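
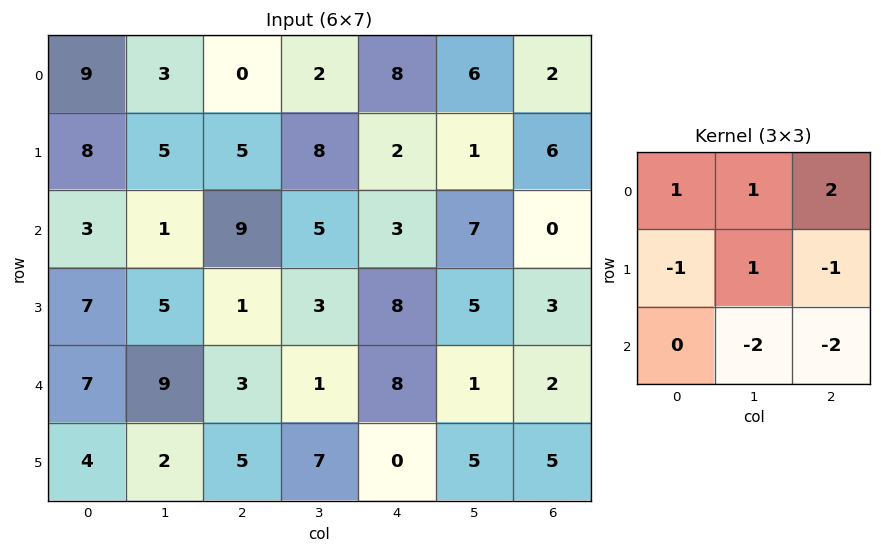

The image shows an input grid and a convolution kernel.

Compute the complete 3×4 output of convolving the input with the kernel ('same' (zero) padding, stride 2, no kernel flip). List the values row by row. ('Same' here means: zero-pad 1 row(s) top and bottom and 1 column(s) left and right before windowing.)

-20 -31 -6 -16
-4 21 -23 -6
3 -19 17 -1

Output[0,0]: The receptive field on the zero-padded input at this output position is [0 0 0 / 0 9 3 / 0 8 5]. Elementwise product with the kernel and sum: 0·1 + 0·1 + 0·2 + 0·-1 + 9·1 + 3·-1 + 8·-2 + 5·-2.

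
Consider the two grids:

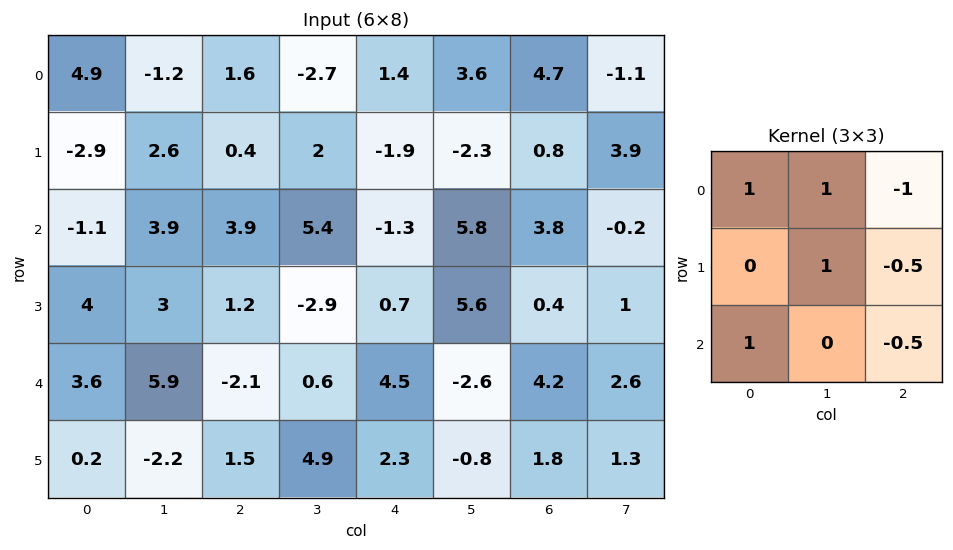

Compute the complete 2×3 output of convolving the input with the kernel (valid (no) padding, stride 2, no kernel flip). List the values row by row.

Output[0,0]: The receptive field on the input at this output position is [4.9 -1.2 1.6 / -2.9 2.6 0.4 / -1.1 3.9 3.9]. Elementwise product with the kernel and sum: 4.9·1 + -1.2·1 + 1.6·-1 + 2.6·1 + 0.4·-0.5 + -1.1·1 + 3.9·-0.5.

1.45 5 -5.6
5.95 3 8.5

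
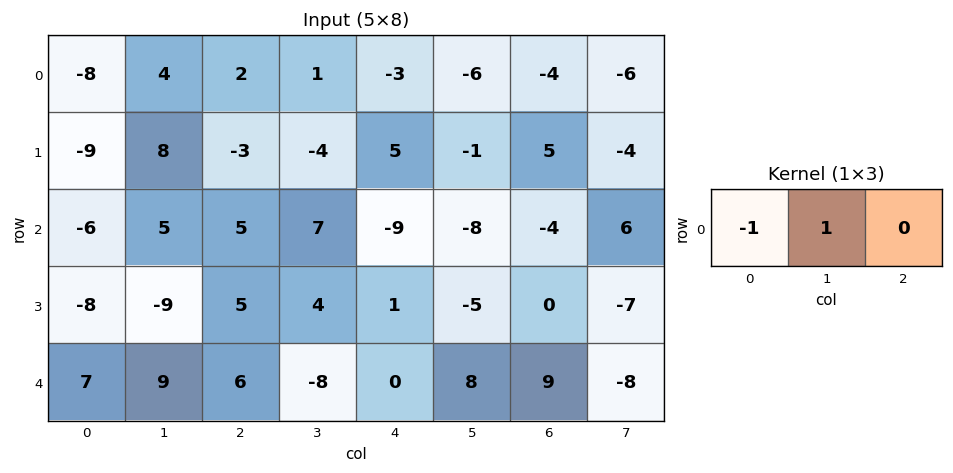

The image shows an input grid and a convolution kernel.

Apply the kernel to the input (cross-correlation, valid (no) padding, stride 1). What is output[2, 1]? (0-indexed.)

The receptive field on the input at this output position is [5 5 7]. Elementwise product with the kernel and sum: 5·-1 + 5·1.

0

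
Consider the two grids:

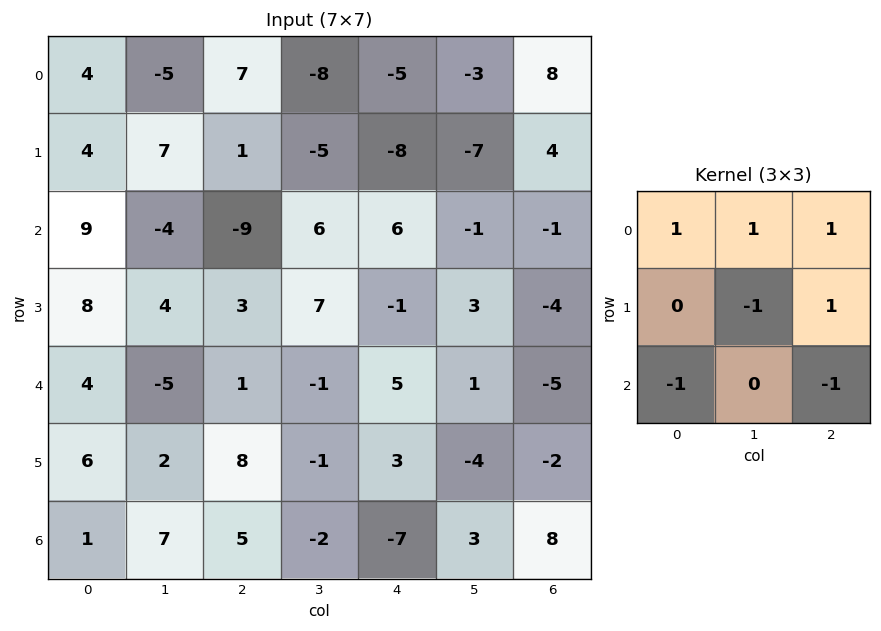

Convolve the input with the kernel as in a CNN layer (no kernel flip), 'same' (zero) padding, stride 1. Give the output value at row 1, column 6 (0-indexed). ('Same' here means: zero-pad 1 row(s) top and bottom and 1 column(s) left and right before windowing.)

2

The receptive field on the zero-padded input at this output position is [-3 8 0 / -7 4 0 / -1 -1 0]. Elementwise product with the kernel and sum: -3·1 + 8·1 + 0·1 + 4·-1 + 0·1 + -1·-1 + 0·-1.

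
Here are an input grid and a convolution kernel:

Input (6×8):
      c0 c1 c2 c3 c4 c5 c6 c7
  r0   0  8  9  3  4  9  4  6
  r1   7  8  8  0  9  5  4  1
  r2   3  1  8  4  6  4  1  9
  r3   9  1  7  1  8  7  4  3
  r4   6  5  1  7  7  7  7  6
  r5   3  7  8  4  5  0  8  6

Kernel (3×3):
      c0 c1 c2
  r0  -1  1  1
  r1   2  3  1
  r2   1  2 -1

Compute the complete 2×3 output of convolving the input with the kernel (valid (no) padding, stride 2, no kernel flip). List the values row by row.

60 33 59
49 35 54

Output[0,0]: The receptive field on the input at this output position is [0 8 9 / 7 8 8 / 3 1 8]. Elementwise product with the kernel and sum: 0·-1 + 8·1 + 9·1 + 7·2 + 8·3 + 8·1 + 3·1 + 1·2 + 8·-1.
Output[0,1]: The receptive field on the input at this output position is [9 3 4 / 8 0 9 / 8 4 6]. Elementwise product with the kernel and sum: 9·-1 + 3·1 + 4·1 + 8·2 + 0·3 + 9·1 + 8·1 + 4·2 + 6·-1.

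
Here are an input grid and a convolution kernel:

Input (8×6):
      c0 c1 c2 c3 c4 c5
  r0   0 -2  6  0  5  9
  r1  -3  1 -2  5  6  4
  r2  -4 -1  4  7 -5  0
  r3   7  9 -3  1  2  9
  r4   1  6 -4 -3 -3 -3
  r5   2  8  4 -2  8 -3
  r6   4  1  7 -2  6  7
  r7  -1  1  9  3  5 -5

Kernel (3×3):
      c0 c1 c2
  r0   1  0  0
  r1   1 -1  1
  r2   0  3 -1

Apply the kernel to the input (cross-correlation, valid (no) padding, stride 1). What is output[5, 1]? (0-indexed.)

24

The receptive field on the input at this output position is [8 4 -2 / 1 7 -2 / 1 9 3]. Elementwise product with the kernel and sum: 8·1 + 1·1 + 7·-1 + -2·1 + 9·3 + 3·-1.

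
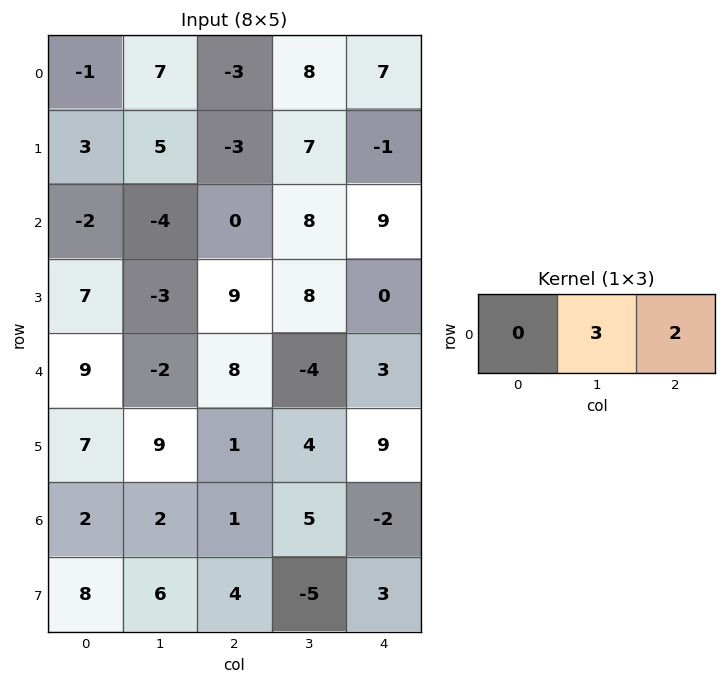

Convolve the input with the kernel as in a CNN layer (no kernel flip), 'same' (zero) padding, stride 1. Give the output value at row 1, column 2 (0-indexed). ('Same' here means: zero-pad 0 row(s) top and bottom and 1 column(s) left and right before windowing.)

5

The receptive field on the zero-padded input at this output position is [5 -3 7]. Elementwise product with the kernel and sum: -3·3 + 7·2.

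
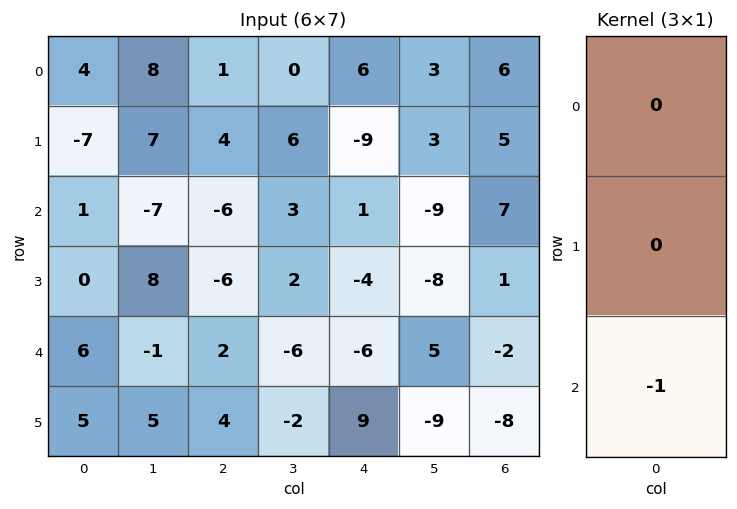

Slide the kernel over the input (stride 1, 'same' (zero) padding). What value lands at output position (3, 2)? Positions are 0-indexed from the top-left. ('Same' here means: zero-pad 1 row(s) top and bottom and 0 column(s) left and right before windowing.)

The receptive field on the zero-padded input at this output position is [-6 / -6 / 2]. Elementwise product with the kernel and sum: 2·-1.

-2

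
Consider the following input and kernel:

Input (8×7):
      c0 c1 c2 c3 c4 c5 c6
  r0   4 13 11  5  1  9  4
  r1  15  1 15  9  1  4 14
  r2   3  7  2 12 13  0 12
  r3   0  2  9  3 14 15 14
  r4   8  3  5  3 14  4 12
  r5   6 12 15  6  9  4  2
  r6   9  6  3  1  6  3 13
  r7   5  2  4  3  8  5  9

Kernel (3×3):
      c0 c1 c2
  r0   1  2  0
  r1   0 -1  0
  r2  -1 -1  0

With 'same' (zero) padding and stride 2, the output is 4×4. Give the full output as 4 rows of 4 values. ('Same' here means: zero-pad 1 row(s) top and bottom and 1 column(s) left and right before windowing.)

Output[0,0]: The receptive field on the zero-padded input at this output position is [0 0 0 / 0 4 13 / 0 15 1]. Elementwise product with the kernel and sum: 0·1 + 0·2 + 4·-1 + 0·-1 + 15·-1.

-19 -27 -11 -22
27 18 -19 -9
-14 -12 2 25
-2 33 7 -19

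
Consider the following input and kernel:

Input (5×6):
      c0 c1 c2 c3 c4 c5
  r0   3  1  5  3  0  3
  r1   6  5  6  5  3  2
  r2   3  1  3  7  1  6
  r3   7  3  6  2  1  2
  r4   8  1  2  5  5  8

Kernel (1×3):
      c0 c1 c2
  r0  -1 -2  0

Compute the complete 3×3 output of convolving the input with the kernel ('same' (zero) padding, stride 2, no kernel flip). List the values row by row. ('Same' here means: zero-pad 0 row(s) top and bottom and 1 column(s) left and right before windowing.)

Output[0,0]: The receptive field on the zero-padded input at this output position is [0 3 1]. Elementwise product with the kernel and sum: 0·-1 + 3·-2.

-6 -11 -3
-6 -7 -9
-16 -5 -15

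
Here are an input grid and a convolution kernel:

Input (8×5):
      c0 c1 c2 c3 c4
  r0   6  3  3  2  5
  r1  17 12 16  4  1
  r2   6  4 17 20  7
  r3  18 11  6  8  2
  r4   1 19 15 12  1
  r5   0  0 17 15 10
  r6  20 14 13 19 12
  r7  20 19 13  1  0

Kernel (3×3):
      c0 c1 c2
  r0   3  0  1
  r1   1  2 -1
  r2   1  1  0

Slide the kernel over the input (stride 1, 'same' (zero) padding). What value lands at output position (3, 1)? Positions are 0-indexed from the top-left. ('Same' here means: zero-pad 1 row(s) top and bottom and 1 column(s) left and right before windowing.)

The receptive field on the zero-padded input at this output position is [6 4 17 / 18 11 6 / 1 19 15]. Elementwise product with the kernel and sum: 6·3 + 17·1 + 18·1 + 11·2 + 6·-1 + 1·1 + 19·1.

89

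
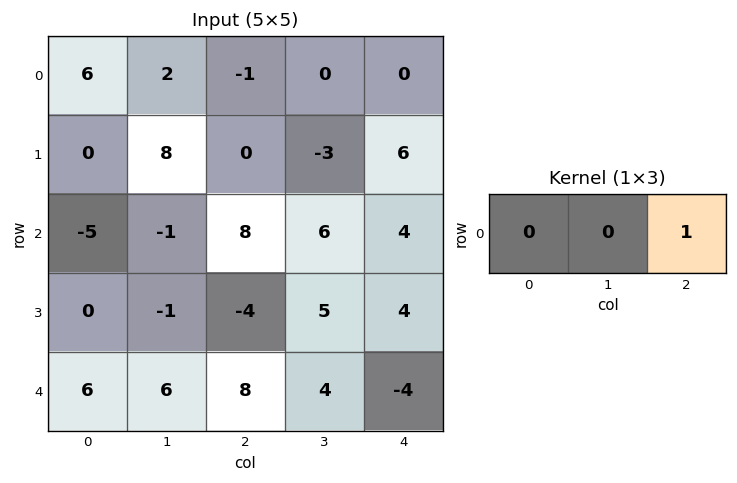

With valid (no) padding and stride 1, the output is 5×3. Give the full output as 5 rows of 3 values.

-1 0 0
0 -3 6
8 6 4
-4 5 4
8 4 -4

Output[0,0]: The receptive field on the input at this output position is [6 2 -1]. Elementwise product with the kernel and sum: -1·1.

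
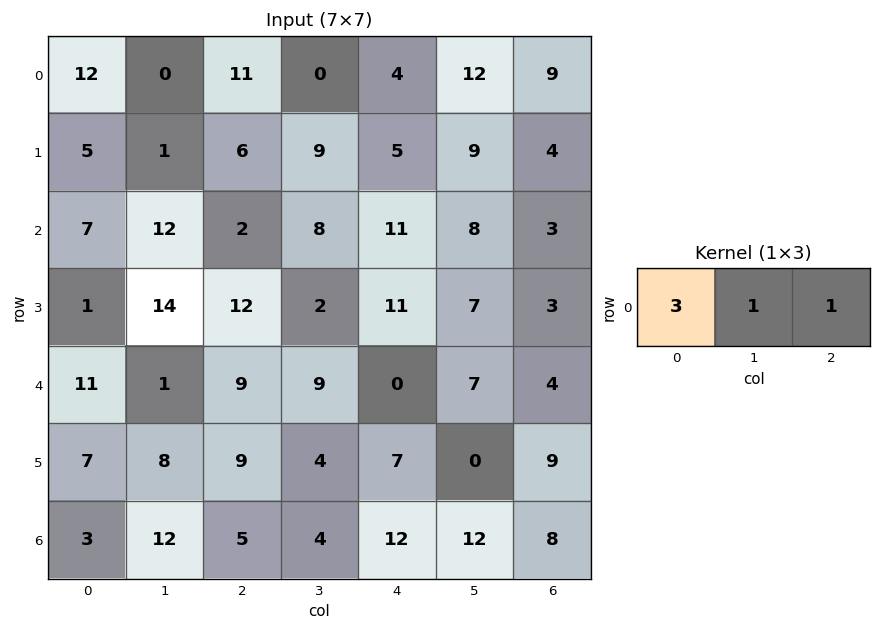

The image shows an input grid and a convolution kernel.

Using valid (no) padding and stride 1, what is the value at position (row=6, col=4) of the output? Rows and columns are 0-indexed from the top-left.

The receptive field on the input at this output position is [12 12 8]. Elementwise product with the kernel and sum: 12·3 + 12·1 + 8·1.

56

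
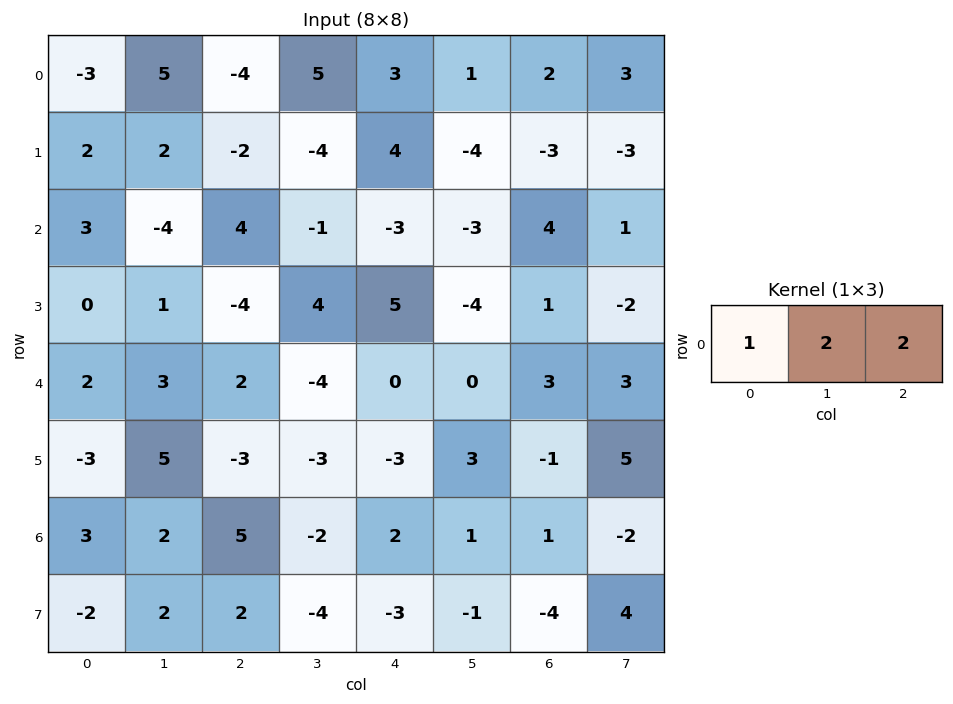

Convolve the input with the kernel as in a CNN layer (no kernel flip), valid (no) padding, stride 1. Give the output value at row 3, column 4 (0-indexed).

-1

The receptive field on the input at this output position is [5 -4 1]. Elementwise product with the kernel and sum: 5·1 + -4·2 + 1·2.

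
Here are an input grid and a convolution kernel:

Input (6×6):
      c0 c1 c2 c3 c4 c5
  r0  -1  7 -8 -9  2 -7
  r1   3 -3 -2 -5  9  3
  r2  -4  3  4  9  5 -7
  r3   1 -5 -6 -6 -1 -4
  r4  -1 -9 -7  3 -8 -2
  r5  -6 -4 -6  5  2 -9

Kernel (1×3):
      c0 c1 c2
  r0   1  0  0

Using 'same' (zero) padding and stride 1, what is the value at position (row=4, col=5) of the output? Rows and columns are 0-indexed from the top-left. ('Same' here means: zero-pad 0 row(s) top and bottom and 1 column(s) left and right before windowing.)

The receptive field on the zero-padded input at this output position is [-8 -2 0]. Elementwise product with the kernel and sum: -8·1.

-8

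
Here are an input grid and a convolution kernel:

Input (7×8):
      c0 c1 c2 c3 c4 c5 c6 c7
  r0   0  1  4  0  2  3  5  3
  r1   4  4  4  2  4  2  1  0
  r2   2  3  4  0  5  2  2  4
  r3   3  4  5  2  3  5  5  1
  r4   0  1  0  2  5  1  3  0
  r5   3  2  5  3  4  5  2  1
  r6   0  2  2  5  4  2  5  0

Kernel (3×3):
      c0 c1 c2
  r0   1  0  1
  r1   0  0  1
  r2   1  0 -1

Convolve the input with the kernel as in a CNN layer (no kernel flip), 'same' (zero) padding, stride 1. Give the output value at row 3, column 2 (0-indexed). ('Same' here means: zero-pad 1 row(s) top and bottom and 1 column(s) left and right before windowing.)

The receptive field on the zero-padded input at this output position is [3 4 0 / 4 5 2 / 1 0 2]. Elementwise product with the kernel and sum: 3·1 + 0·1 + 2·1 + 1·1 + 2·-1.

4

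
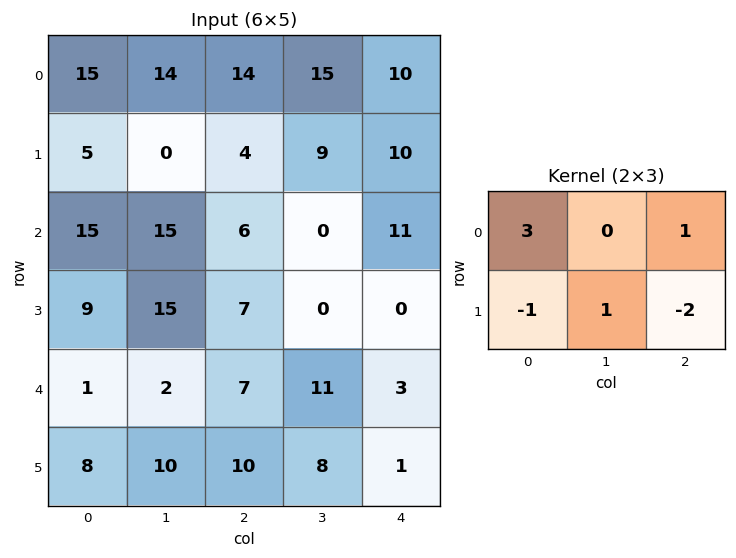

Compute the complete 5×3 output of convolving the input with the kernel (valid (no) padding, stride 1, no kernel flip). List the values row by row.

Output[0,0]: The receptive field on the input at this output position is [15 14 14 / 5 0 4]. Elementwise product with the kernel and sum: 15·3 + 14·1 + 5·-1 + 0·1 + 4·-2.
Output[0,1]: The receptive field on the input at this output position is [14 14 15 / 0 4 9]. Elementwise product with the kernel and sum: 14·3 + 15·1 + 0·-1 + 4·1 + 9·-2.

46 43 37
7 0 -6
43 37 22
21 28 19
-8 1 20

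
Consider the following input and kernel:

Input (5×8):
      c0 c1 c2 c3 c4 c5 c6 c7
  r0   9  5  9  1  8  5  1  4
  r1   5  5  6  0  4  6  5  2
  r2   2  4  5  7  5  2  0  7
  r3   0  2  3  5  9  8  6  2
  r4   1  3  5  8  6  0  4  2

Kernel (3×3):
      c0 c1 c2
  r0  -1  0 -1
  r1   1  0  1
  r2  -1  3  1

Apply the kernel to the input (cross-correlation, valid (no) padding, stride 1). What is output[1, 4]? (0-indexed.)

The receptive field on the input at this output position is [4 6 5 / 5 2 0 / 9 8 6]. Elementwise product with the kernel and sum: 4·-1 + 5·-1 + 5·1 + 0·1 + 9·-1 + 8·3 + 6·1.

17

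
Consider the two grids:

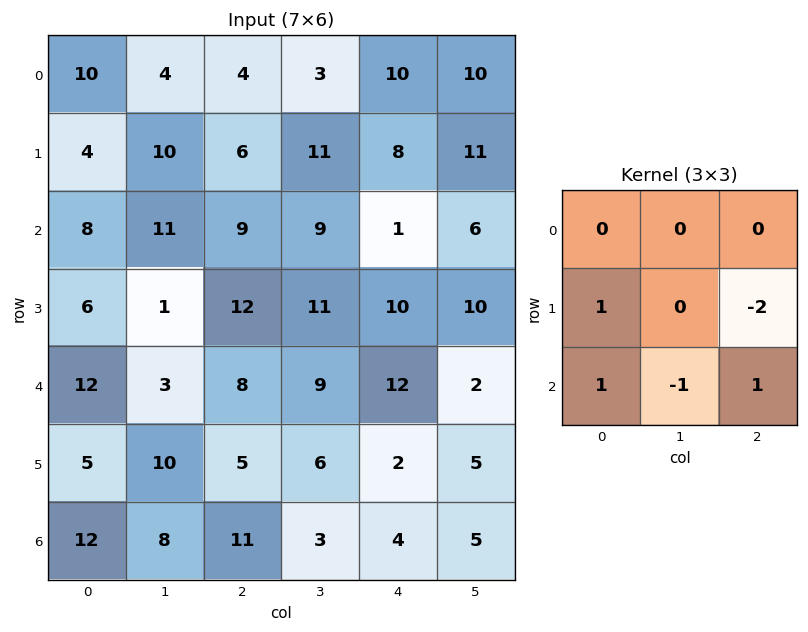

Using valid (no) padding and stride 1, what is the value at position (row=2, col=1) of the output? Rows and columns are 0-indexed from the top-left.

The receptive field on the input at this output position is [11 9 9 / 1 12 11 / 3 8 9]. Elementwise product with the kernel and sum: 1·1 + 11·-2 + 3·1 + 8·-1 + 9·1.

-17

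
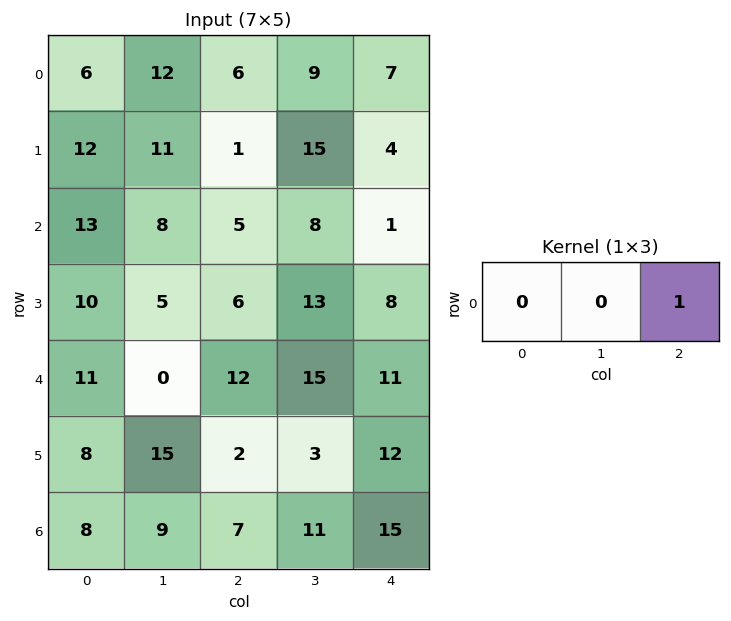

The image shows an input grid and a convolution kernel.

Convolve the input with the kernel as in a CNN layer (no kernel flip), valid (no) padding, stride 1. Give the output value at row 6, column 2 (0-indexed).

15

The receptive field on the input at this output position is [7 11 15]. Elementwise product with the kernel and sum: 15·1.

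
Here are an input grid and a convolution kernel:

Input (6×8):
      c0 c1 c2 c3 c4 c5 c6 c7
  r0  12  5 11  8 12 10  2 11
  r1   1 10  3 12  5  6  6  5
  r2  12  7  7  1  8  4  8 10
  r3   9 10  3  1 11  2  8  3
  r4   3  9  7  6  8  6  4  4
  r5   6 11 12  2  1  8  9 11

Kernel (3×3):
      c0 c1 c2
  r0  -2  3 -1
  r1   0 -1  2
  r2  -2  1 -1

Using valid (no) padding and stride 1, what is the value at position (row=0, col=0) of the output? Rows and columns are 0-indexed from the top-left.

-48

The receptive field on the input at this output position is [12 5 11 / 1 10 3 / 12 7 7]. Elementwise product with the kernel and sum: 12·-2 + 5·3 + 11·-1 + 10·-1 + 3·2 + 12·-2 + 7·1 + 7·-1.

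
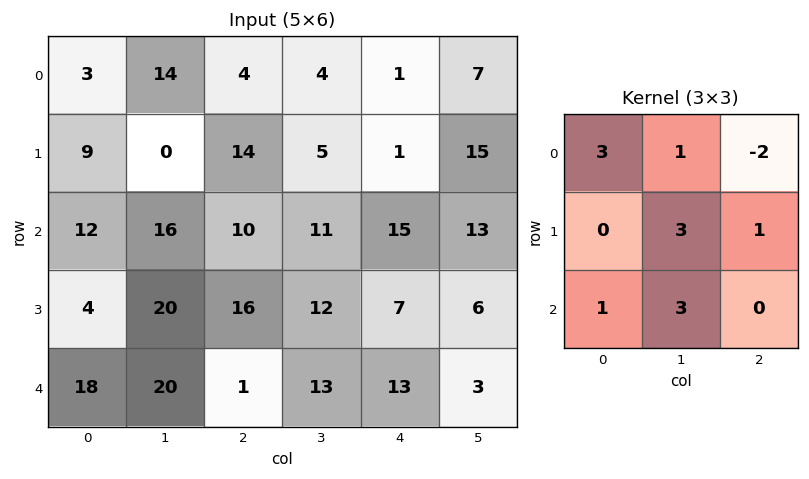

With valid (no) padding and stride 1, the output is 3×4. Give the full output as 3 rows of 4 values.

89 131 73 73
121 113 145 77
186 119 94 101

Output[0,0]: The receptive field on the input at this output position is [3 14 4 / 9 0 14 / 12 16 10]. Elementwise product with the kernel and sum: 3·3 + 14·1 + 4·-2 + 0·3 + 14·1 + 12·1 + 16·3.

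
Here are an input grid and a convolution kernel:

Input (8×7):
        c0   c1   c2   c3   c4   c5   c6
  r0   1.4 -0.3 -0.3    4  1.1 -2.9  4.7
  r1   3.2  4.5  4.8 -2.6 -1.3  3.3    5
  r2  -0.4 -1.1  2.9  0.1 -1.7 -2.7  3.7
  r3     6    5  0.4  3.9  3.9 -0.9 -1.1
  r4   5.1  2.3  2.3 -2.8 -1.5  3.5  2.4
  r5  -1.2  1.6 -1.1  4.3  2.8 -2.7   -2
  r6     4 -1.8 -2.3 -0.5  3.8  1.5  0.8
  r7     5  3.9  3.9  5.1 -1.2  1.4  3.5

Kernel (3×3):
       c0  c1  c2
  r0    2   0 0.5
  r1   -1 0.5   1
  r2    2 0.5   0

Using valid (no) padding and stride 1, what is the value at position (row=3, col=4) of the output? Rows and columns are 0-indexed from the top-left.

The receptive field on the input at this output position is [3.9 -0.9 -1.1 / -1.5 3.5 2.4 / 2.8 -2.7 -2]. Elementwise product with the kernel and sum: 3.9·2 + -1.1·0.5 + -1.5·-1 + 3.5·0.5 + 2.4·1 + 2.8·2 + -2.7·0.5.

17.15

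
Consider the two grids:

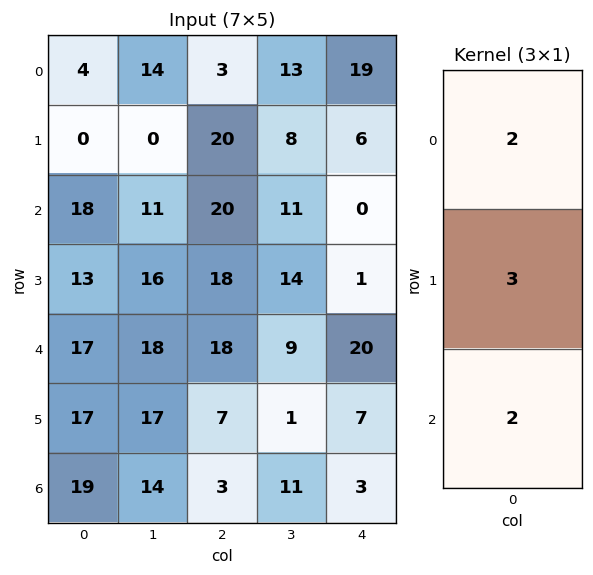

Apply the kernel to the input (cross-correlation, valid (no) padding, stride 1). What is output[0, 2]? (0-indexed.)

The receptive field on the input at this output position is [3 / 20 / 20]. Elementwise product with the kernel and sum: 3·2 + 20·3 + 20·2.

106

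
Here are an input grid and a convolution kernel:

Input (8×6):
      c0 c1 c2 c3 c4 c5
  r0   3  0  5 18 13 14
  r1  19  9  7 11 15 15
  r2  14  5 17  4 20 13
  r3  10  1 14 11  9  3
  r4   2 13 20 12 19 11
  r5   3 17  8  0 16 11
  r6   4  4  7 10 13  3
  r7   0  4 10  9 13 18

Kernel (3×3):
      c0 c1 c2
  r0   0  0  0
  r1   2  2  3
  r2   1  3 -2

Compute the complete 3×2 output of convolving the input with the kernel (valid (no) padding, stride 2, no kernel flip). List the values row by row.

72 70
65 95
66 75

Output[0,0]: The receptive field on the input at this output position is [3 0 5 / 19 9 7 / 14 5 17]. Elementwise product with the kernel and sum: 19·2 + 9·2 + 7·3 + 14·1 + 5·3 + 17·-2.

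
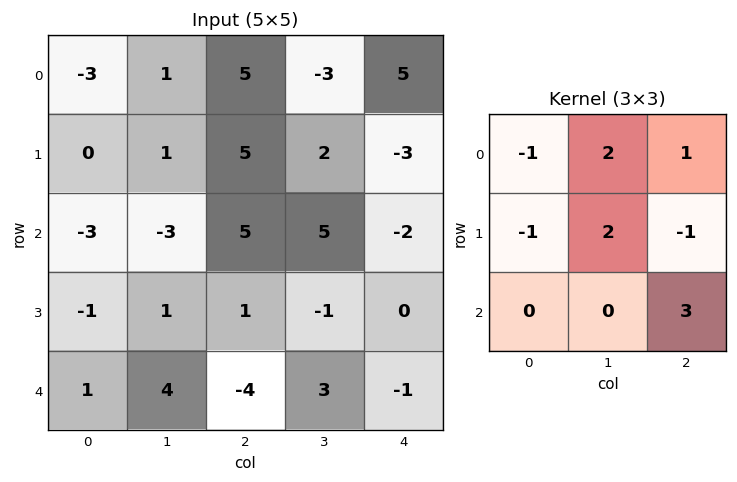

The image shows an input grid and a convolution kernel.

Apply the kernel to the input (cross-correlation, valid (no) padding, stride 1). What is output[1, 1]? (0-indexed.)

16

The receptive field on the input at this output position is [1 5 2 / -3 5 5 / 1 1 -1]. Elementwise product with the kernel and sum: 1·-1 + 5·2 + 2·1 + -3·-1 + 5·2 + 5·-1 + -1·3.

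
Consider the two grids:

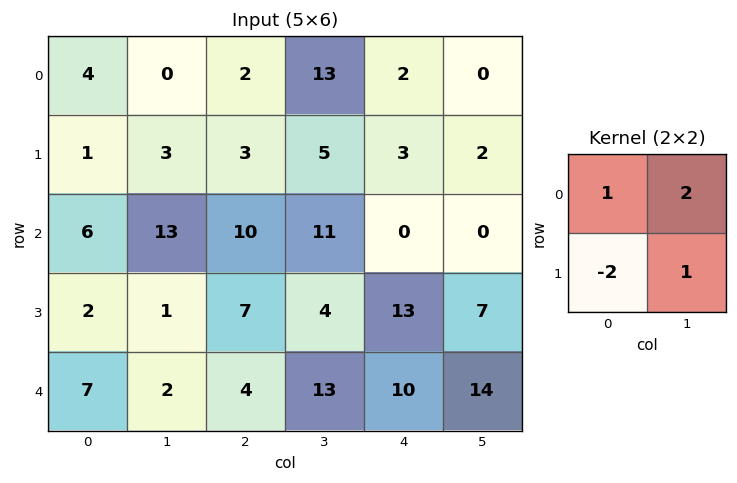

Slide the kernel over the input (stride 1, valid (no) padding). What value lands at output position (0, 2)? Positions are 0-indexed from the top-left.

27

The receptive field on the input at this output position is [2 13 / 3 5]. Elementwise product with the kernel and sum: 2·1 + 13·2 + 3·-2 + 5·1.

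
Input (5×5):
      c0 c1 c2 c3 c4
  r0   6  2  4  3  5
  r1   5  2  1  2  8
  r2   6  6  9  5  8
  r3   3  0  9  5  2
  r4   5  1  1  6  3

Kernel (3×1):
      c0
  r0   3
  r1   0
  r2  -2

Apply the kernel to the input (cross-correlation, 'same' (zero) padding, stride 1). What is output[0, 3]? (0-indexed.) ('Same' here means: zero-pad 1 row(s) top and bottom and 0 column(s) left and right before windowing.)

-4

The receptive field on the zero-padded input at this output position is [0 / 3 / 2]. Elementwise product with the kernel and sum: 0·3 + 2·-2.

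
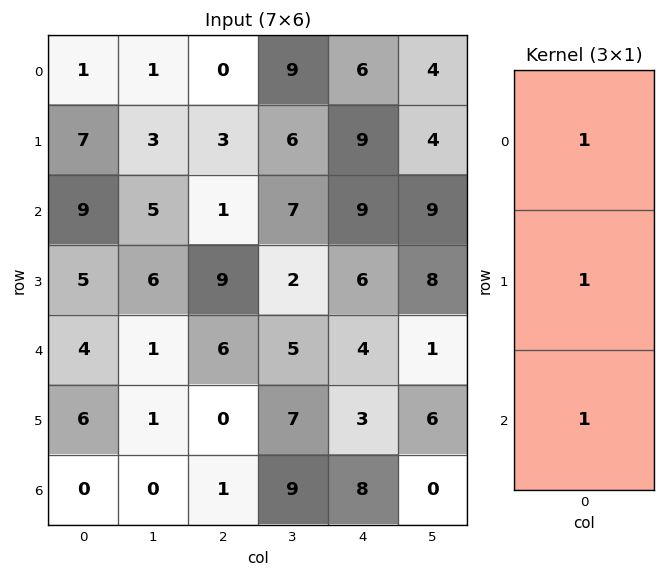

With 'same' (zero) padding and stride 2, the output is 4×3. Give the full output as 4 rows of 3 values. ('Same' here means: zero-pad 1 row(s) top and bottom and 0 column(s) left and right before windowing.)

8 3 15
21 13 24
15 15 13
6 1 11

Output[0,0]: The receptive field on the zero-padded input at this output position is [0 / 1 / 7]. Elementwise product with the kernel and sum: 0·1 + 1·1 + 7·1.
Output[0,1]: The receptive field on the zero-padded input at this output position is [0 / 0 / 3]. Elementwise product with the kernel and sum: 0·1 + 0·1 + 3·1.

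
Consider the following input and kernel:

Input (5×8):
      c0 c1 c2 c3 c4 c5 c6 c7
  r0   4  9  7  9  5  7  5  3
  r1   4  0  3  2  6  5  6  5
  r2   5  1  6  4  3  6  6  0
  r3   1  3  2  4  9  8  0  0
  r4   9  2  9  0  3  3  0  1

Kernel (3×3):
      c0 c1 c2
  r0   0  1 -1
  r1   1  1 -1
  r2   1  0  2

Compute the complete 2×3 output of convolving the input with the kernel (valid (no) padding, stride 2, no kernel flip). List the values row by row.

Output[0,0]: The receptive field on the input at this output position is [4 9 7 / 4 0 3 / 5 1 6]. Elementwise product with the kernel and sum: 9·1 + 7·-1 + 4·1 + 0·1 + 3·-1 + 5·1 + 6·2.

20 15 22
24 13 20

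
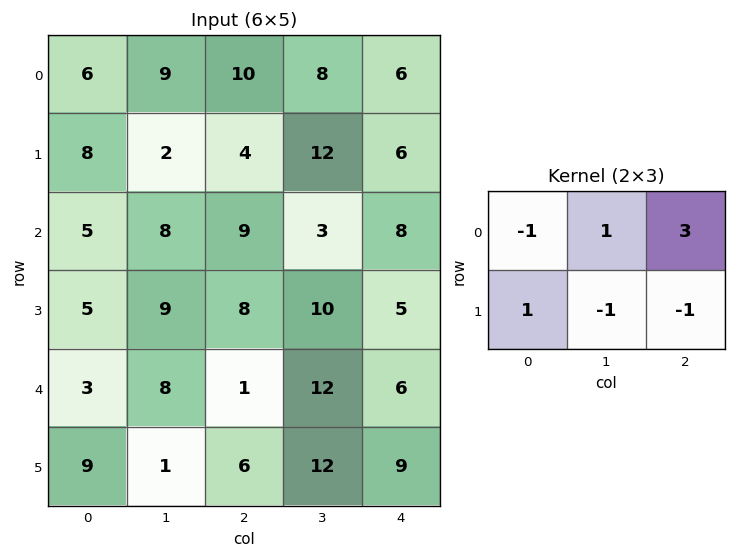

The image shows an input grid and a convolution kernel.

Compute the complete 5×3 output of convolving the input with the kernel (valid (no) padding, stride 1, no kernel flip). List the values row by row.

Output[0,0]: The receptive field on the input at this output position is [6 9 10 / 8 2 4]. Elementwise product with the kernel and sum: 6·-1 + 9·1 + 10·3 + 8·1 + 2·-1 + 4·-1.

35 11 2
-6 34 24
18 1 11
22 24 0
10 12 14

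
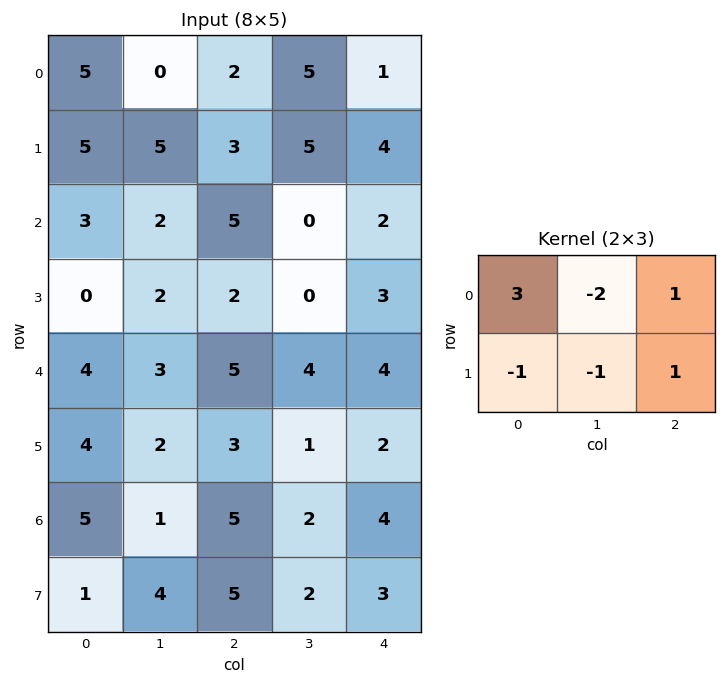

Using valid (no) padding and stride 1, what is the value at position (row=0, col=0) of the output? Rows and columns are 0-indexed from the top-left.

10

The receptive field on the input at this output position is [5 0 2 / 5 5 3]. Elementwise product with the kernel and sum: 5·3 + 0·-2 + 2·1 + 5·-1 + 5·-1 + 3·1.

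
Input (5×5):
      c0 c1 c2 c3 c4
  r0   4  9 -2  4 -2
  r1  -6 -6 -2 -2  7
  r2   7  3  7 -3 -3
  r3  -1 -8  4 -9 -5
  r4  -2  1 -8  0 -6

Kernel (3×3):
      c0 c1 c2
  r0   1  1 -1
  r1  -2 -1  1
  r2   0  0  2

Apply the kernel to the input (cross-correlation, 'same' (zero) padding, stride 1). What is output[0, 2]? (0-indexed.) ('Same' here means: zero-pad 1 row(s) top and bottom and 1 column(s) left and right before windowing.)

-16

The receptive field on the zero-padded input at this output position is [0 0 0 / 9 -2 4 / -6 -2 -2]. Elementwise product with the kernel and sum: 0·1 + 0·1 + 0·-1 + 9·-2 + -2·-1 + 4·1 + -2·2.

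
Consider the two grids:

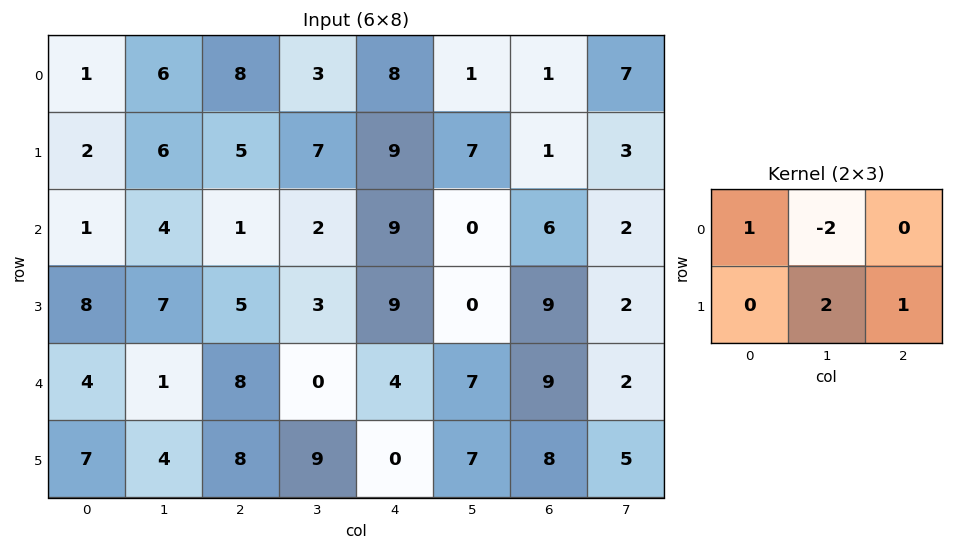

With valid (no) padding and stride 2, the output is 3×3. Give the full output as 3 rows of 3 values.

Output[0,0]: The receptive field on the input at this output position is [1 6 8 / 2 6 5]. Elementwise product with the kernel and sum: 1·1 + 6·-2 + 6·2 + 5·1.

6 25 21
12 12 18
18 26 12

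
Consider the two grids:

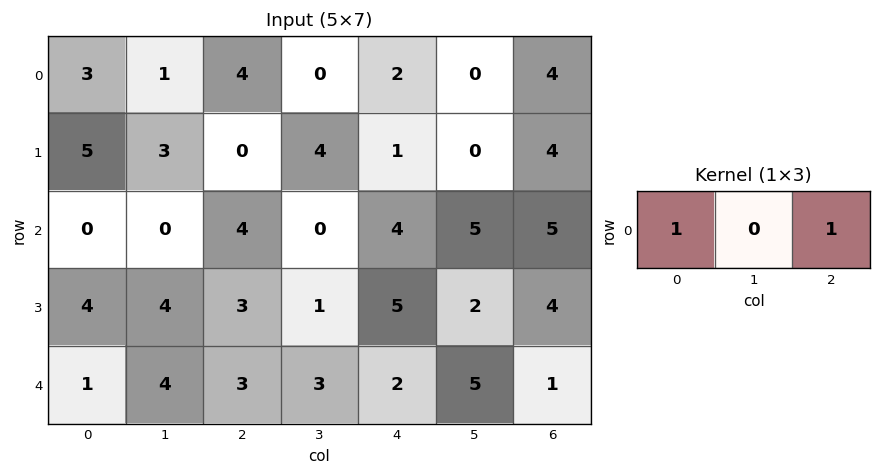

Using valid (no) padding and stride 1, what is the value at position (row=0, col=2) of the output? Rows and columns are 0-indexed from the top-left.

The receptive field on the input at this output position is [4 0 2]. Elementwise product with the kernel and sum: 4·1 + 2·1.

6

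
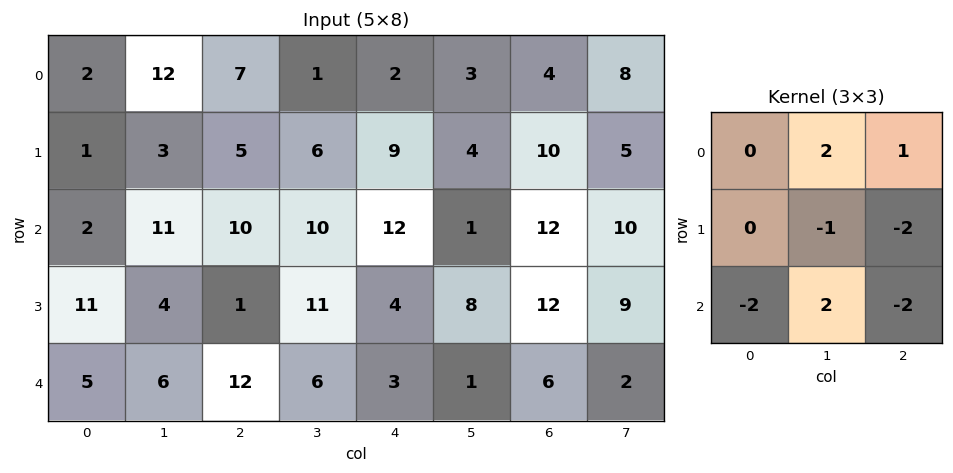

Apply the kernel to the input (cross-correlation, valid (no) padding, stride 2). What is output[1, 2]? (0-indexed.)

-34

The receptive field on the input at this output position is [12 1 12 / 4 8 12 / 3 1 6]. Elementwise product with the kernel and sum: 1·2 + 12·1 + 8·-1 + 12·-2 + 3·-2 + 1·2 + 6·-2.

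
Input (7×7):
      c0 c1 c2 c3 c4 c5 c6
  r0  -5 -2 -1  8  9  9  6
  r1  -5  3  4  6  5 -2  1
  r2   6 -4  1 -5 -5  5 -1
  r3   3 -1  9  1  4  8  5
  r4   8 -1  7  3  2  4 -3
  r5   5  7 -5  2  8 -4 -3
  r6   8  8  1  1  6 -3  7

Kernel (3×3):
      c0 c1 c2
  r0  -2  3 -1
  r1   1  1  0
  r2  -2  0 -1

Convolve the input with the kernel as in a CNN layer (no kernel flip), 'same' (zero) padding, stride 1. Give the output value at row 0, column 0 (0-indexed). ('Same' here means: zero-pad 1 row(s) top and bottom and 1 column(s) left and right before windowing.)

-8

The receptive field on the zero-padded input at this output position is [0 0 0 / 0 -5 -2 / 0 -5 3]. Elementwise product with the kernel and sum: 0·-2 + 0·3 + 0·-1 + 0·1 + -5·1 + 0·-2 + 3·-1.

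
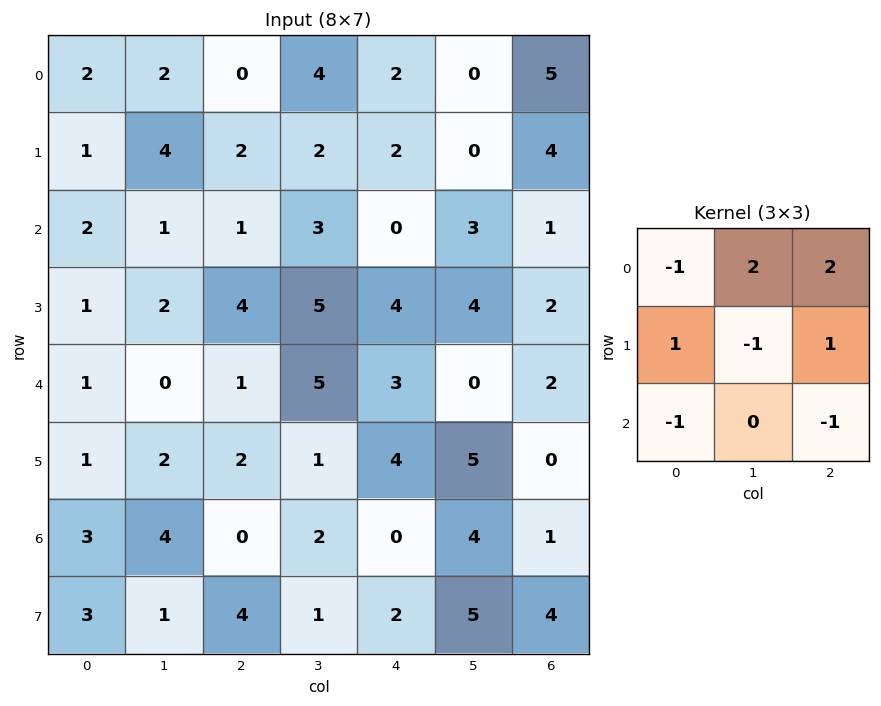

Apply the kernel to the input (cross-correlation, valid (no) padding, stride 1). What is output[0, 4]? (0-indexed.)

The receptive field on the input at this output position is [2 0 5 / 2 0 4 / 0 3 1]. Elementwise product with the kernel and sum: 2·-1 + 0·2 + 5·2 + 2·1 + 0·-1 + 4·1 + 0·-1 + 1·-1.

13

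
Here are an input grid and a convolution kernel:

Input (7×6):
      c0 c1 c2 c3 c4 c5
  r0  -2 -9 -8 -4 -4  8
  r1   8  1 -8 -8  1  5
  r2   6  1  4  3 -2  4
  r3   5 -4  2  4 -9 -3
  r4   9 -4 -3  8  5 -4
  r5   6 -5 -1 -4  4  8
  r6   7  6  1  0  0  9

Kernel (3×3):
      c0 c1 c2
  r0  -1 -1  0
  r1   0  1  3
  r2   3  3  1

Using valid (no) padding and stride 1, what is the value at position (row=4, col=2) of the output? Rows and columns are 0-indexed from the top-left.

6

The receptive field on the input at this output position is [-3 8 5 / -1 -4 4 / 1 0 0]. Elementwise product with the kernel and sum: -3·-1 + 8·-1 + -4·1 + 4·3 + 1·3 + 0·3 + 0·1.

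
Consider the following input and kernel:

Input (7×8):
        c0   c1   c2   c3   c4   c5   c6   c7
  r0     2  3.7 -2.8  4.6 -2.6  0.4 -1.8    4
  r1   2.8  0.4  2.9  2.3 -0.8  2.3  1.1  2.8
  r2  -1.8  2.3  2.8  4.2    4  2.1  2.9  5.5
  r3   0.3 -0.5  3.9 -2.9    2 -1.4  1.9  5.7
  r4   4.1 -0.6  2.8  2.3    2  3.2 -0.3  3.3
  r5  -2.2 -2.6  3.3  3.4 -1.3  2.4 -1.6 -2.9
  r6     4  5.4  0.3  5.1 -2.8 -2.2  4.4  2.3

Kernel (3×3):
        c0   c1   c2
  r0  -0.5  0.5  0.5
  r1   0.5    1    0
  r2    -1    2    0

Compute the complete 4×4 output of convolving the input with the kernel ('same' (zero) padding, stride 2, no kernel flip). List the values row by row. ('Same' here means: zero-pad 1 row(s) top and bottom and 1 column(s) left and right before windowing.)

Output[0,0]: The receptive field on the zero-padded input at this output position is [0 0 0 / 0 2 3.7 / 0 2.8 0.4]. Elementwise product with the kernel and sum: 0·-0.5 + 0·0.5 + 0·0.5 + 0·0.5 + 2·1 + 0·-1 + 2.8·2.
Output[0,1]: The receptive field on the zero-padded input at this output position is [0 0 0 / 3.7 -2.8 4.6 / 0.4 2.9 2.3]. Elementwise product with the kernel and sum: 0·-0.5 + 0·0.5 + 0·0.5 + 3.7·0.5 + -2.8·1 + 0.4·-1 + 2.9·2.

7.6 4.45 -4.2 -1.7
0.4 14.65 12.6 9.95
-0.4 12.45 -1.1 0.2
1.6 7.65 -1.4 -0.15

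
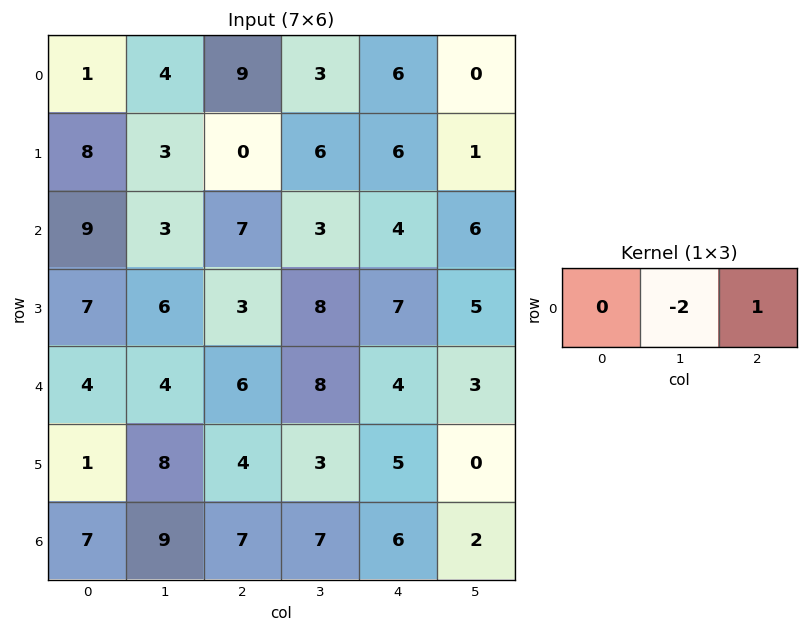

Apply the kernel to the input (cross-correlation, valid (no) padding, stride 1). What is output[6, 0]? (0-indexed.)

-11

The receptive field on the input at this output position is [7 9 7]. Elementwise product with the kernel and sum: 9·-2 + 7·1.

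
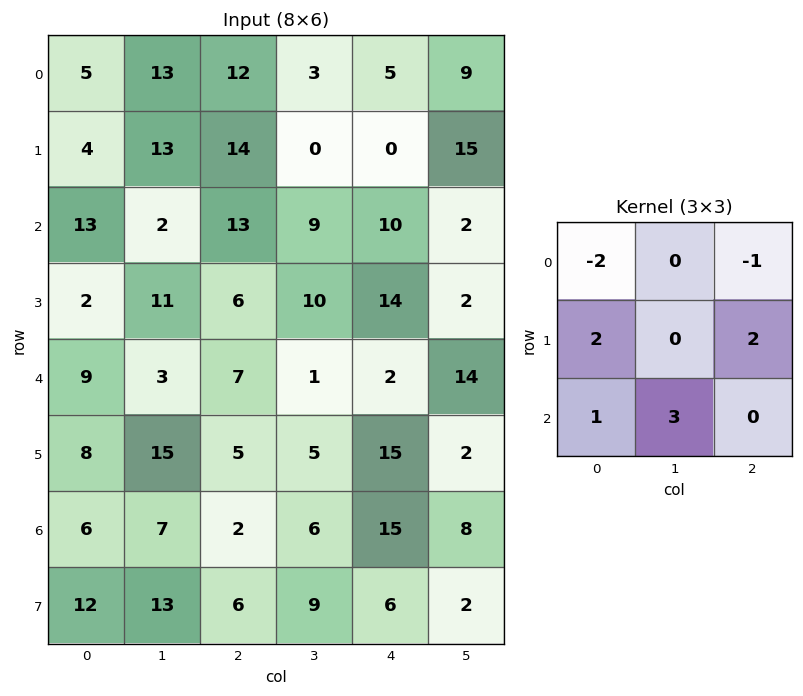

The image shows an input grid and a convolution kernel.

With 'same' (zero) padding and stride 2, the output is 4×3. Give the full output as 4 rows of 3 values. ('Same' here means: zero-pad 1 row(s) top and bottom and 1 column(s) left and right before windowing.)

Output[0,0]: The receptive field on the zero-padded input at this output position is [0 0 0 / 0 5 13 / 0 4 13]. Elementwise product with the kernel and sum: 0·-2 + 0·-1 + 0·2 + 13·2 + 0·1 + 4·3.

38 87 24
-3 25 59
19 6 58
35 22 43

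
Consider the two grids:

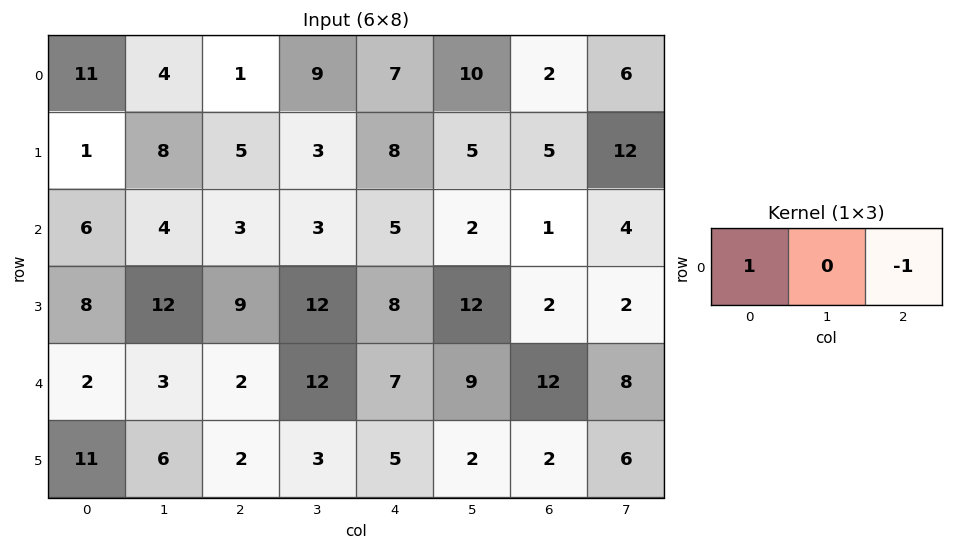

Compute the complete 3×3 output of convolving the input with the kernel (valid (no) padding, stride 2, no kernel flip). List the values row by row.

10 -6 5
3 -2 4
0 -5 -5

Output[0,0]: The receptive field on the input at this output position is [11 4 1]. Elementwise product with the kernel and sum: 11·1 + 1·-1.
Output[0,1]: The receptive field on the input at this output position is [1 9 7]. Elementwise product with the kernel and sum: 1·1 + 7·-1.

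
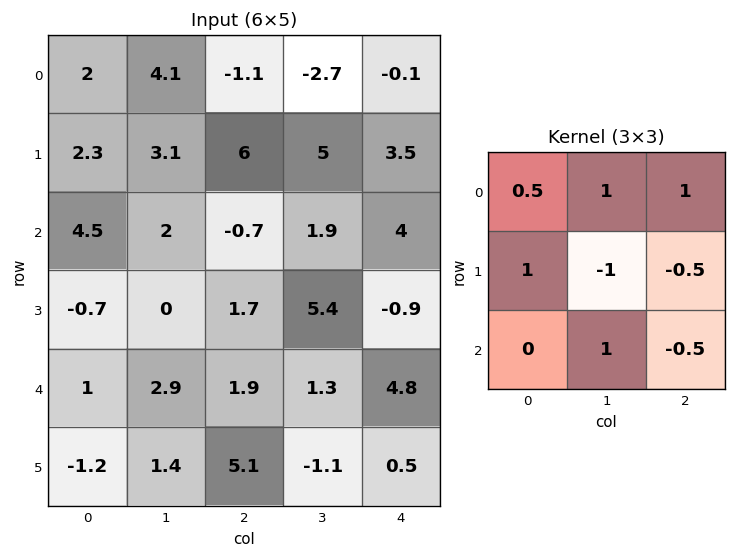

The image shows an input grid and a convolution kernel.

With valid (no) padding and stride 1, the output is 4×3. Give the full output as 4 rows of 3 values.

2.55 -8.8 -4.2
12.25 13.3 12.75
3.95 -0.95 1.2
-2.65 13.1 2.2

Output[0,0]: The receptive field on the input at this output position is [2 4.1 -1.1 / 2.3 3.1 6 / 4.5 2 -0.7]. Elementwise product with the kernel and sum: 2·0.5 + 4.1·1 + -1.1·1 + 2.3·1 + 3.1·-1 + 6·-0.5 + 2·1 + -0.7·-0.5.
Output[0,1]: The receptive field on the input at this output position is [4.1 -1.1 -2.7 / 3.1 6 5 / 2 -0.7 1.9]. Elementwise product with the kernel and sum: 4.1·0.5 + -1.1·1 + -2.7·1 + 3.1·1 + 6·-1 + 5·-0.5 + -0.7·1 + 1.9·-0.5.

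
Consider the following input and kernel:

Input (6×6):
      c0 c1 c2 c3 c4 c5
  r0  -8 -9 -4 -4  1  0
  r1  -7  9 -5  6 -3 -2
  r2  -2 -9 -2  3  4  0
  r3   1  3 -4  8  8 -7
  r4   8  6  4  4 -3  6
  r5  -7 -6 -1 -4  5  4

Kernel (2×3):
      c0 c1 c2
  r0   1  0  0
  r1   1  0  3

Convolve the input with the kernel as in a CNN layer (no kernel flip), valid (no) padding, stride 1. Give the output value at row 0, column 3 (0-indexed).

The receptive field on the input at this output position is [-4 1 0 / 6 -3 -2]. Elementwise product with the kernel and sum: -4·1 + 6·1 + -2·3.

-4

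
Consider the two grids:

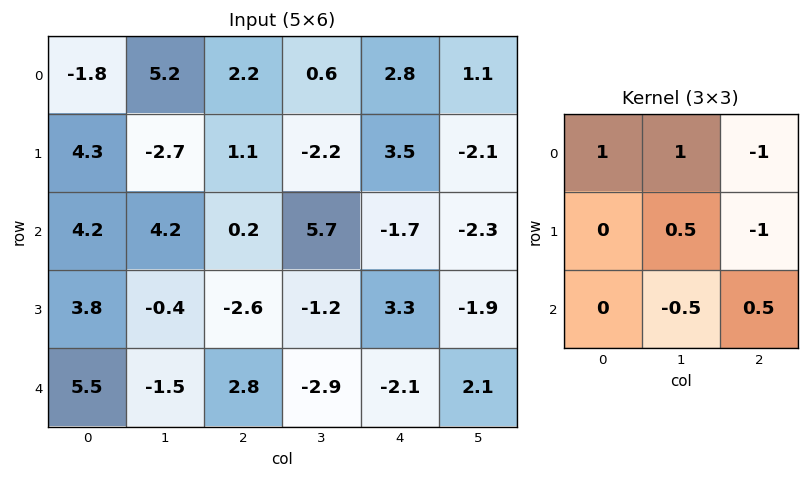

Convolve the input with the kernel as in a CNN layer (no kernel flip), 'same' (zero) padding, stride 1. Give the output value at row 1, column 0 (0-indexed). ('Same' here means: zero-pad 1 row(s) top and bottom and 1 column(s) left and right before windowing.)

-2.15

The receptive field on the zero-padded input at this output position is [0 -1.8 5.2 / 0 4.3 -2.7 / 0 4.2 4.2]. Elementwise product with the kernel and sum: 0·1 + -1.8·1 + 5.2·-1 + 4.3·0.5 + -2.7·-1 + 4.2·-0.5 + 4.2·0.5.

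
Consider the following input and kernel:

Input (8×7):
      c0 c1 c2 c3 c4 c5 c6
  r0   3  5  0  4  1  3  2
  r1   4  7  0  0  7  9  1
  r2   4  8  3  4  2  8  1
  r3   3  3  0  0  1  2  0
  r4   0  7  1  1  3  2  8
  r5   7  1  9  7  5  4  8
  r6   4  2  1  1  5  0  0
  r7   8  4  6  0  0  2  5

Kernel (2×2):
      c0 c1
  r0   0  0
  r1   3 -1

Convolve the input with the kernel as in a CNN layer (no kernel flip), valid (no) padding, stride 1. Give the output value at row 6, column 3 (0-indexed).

The receptive field on the input at this output position is [1 5 / 0 0]. Elementwise product with the kernel and sum: 0·3 + 0·-1.

0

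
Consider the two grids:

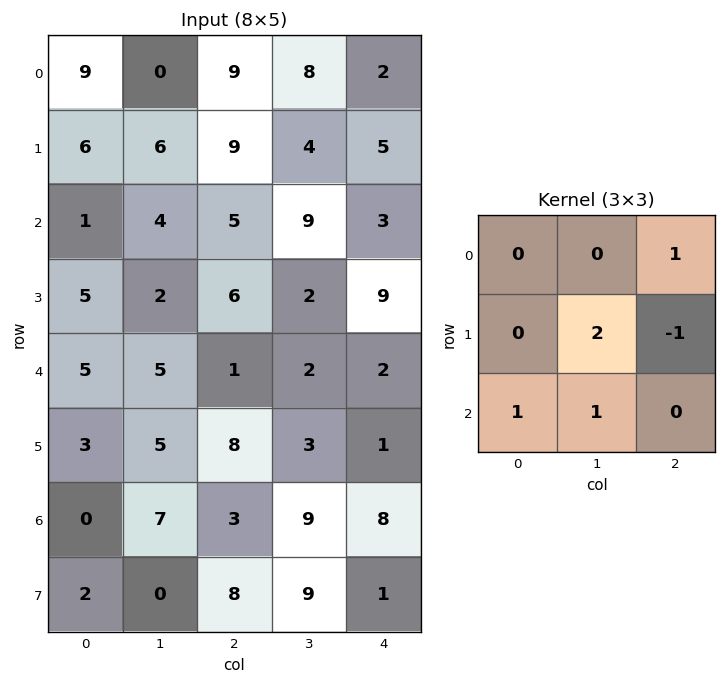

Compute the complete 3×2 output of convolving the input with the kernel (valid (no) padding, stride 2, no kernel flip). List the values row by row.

17 19
13 1
10 19

Output[0,0]: The receptive field on the input at this output position is [9 0 9 / 6 6 9 / 1 4 5]. Elementwise product with the kernel and sum: 9·1 + 6·2 + 9·-1 + 1·1 + 4·1.
Output[0,1]: The receptive field on the input at this output position is [9 8 2 / 9 4 5 / 5 9 3]. Elementwise product with the kernel and sum: 2·1 + 4·2 + 5·-1 + 5·1 + 9·1.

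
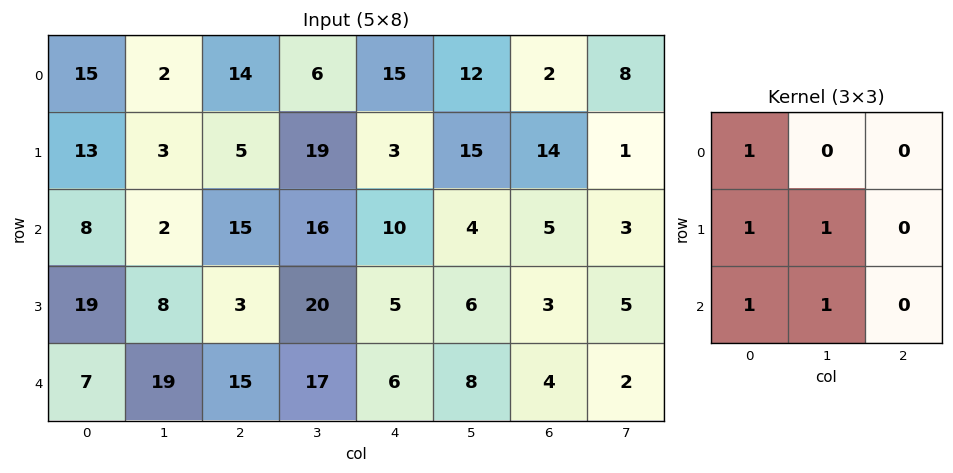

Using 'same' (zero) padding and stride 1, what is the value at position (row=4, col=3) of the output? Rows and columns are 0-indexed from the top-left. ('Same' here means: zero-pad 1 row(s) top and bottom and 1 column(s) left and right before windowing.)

35

The receptive field on the zero-padded input at this output position is [3 20 5 / 15 17 6 / 0 0 0]. Elementwise product with the kernel and sum: 3·1 + 15·1 + 17·1 + 0·1 + 0·1.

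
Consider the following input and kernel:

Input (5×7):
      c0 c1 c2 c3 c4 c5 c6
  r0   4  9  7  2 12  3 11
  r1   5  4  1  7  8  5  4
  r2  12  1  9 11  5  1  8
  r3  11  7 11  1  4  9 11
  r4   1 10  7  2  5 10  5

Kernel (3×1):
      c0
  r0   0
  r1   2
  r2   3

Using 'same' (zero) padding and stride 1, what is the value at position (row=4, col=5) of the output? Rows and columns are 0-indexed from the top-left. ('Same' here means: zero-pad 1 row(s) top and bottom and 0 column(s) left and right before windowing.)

The receptive field on the zero-padded input at this output position is [9 / 10 / 0]. Elementwise product with the kernel and sum: 10·2 + 0·3.

20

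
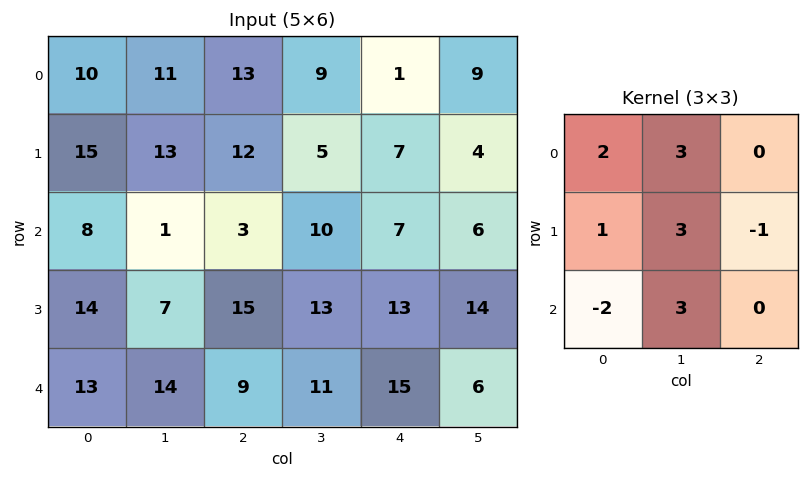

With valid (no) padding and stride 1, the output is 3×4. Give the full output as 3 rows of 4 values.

82 112 97 44
70 93 74 69
55 49 92 102

Output[0,0]: The receptive field on the input at this output position is [10 11 13 / 15 13 12 / 8 1 3]. Elementwise product with the kernel and sum: 10·2 + 11·3 + 15·1 + 13·3 + 12·-1 + 8·-2 + 1·3.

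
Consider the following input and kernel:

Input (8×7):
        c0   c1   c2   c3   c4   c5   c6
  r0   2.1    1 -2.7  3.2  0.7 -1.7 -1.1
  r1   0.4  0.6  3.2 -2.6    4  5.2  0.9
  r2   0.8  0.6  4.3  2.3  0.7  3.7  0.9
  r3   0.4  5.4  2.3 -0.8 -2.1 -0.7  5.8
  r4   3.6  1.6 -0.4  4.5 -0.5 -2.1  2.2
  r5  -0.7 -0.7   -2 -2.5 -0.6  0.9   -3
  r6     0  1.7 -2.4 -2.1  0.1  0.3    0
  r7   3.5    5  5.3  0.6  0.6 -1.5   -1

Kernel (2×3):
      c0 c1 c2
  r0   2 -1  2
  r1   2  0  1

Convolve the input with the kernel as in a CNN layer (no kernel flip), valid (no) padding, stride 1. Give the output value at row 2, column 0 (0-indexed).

The receptive field on the input at this output position is [0.8 0.6 4.3 / 0.4 5.4 2.3]. Elementwise product with the kernel and sum: 0.8·2 + 0.6·-1 + 4.3·2 + 0.4·2 + 2.3·1.

12.7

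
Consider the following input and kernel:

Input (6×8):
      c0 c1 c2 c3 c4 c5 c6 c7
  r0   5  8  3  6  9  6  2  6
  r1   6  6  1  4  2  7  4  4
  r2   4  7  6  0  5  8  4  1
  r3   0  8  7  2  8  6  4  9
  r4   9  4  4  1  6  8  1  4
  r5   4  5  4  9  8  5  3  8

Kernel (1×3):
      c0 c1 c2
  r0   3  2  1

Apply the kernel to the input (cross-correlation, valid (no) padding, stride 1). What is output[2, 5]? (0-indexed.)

The receptive field on the input at this output position is [8 4 1]. Elementwise product with the kernel and sum: 8·3 + 4·2 + 1·1.

33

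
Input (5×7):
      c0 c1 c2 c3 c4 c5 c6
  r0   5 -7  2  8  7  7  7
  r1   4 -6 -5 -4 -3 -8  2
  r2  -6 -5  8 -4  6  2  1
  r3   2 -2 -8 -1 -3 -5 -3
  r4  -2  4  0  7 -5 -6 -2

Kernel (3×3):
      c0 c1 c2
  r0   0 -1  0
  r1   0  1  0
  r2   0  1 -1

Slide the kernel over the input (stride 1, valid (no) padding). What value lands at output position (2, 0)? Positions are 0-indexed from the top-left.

7

The receptive field on the input at this output position is [-6 -5 8 / 2 -2 -8 / -2 4 0]. Elementwise product with the kernel and sum: -5·-1 + -2·1 + 4·1 + 0·-1.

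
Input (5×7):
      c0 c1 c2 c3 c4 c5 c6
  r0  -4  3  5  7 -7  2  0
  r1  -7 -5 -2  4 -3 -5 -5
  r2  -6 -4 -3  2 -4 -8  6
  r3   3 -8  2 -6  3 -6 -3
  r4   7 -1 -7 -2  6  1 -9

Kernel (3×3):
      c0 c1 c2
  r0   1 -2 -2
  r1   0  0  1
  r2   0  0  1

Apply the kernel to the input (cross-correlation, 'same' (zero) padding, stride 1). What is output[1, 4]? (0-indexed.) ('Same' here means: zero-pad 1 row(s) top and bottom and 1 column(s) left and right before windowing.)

The receptive field on the zero-padded input at this output position is [7 -7 2 / 4 -3 -5 / 2 -4 -8]. Elementwise product with the kernel and sum: 7·1 + -7·-2 + 2·-2 + -5·1 + -8·1.

4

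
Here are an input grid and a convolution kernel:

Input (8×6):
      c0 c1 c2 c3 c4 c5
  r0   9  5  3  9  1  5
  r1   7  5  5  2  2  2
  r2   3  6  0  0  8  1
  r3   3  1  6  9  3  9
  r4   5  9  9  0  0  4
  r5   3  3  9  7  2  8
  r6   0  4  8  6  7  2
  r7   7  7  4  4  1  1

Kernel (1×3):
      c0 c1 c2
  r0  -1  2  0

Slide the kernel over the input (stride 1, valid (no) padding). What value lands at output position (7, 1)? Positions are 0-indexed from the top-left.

The receptive field on the input at this output position is [7 4 4]. Elementwise product with the kernel and sum: 7·-1 + 4·2.

1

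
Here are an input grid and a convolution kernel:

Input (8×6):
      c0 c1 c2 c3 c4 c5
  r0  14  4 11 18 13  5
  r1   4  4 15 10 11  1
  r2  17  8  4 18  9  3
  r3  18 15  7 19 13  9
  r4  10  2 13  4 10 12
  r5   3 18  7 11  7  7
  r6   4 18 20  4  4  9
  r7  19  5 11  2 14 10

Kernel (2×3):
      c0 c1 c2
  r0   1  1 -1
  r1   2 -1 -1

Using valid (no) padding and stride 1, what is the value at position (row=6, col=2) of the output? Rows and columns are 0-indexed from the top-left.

The receptive field on the input at this output position is [20 4 4 / 11 2 14]. Elementwise product with the kernel and sum: 20·1 + 4·1 + 4·-1 + 11·2 + 2·-1 + 14·-1.

26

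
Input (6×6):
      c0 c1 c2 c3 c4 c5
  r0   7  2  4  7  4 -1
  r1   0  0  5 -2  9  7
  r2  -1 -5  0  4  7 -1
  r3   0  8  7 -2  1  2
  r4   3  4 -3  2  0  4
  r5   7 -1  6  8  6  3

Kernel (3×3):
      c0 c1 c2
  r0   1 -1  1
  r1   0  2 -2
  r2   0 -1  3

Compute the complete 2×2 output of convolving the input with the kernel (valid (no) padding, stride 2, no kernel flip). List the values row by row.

4 -4
-7 -5

Output[0,0]: The receptive field on the input at this output position is [7 2 4 / 0 0 5 / -1 -5 0]. Elementwise product with the kernel and sum: 7·1 + 2·-1 + 4·1 + 0·2 + 5·-2 + -5·-1 + 0·3.
Output[0,1]: The receptive field on the input at this output position is [4 7 4 / 5 -2 9 / 0 4 7]. Elementwise product with the kernel and sum: 4·1 + 7·-1 + 4·1 + -2·2 + 9·-2 + 4·-1 + 7·3.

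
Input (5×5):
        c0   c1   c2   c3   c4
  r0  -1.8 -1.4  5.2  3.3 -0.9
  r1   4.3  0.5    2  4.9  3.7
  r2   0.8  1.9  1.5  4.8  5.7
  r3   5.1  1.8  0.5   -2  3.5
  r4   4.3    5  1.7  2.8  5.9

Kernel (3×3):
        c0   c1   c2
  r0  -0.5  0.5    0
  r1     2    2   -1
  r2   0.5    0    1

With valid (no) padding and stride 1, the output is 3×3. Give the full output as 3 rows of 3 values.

Output[0,0]: The receptive field on the input at this output position is [-1.8 -1.4 5.2 / 4.3 0.5 2 / 0.8 1.9 1.5]. Elementwise product with the kernel and sum: -1.8·-0.5 + -1.4·0.5 + 4.3·2 + 0.5·2 + 2·-1 + 0.8·0.5 + 1.5·1.
Output[0,1]: The receptive field on the input at this output position is [-1.4 5.2 3.3 / 0.5 2 4.9 / 1.9 1.5 4.8]. Elementwise product with the kernel and sum: -1.4·-0.5 + 5.2·0.5 + 0.5·2 + 2·2 + 4.9·-1 + 1.9·0.5 + 4.8·1.

9.7 9.15 15.6
5.05 1.65 12.1
17.7 11.7 1.9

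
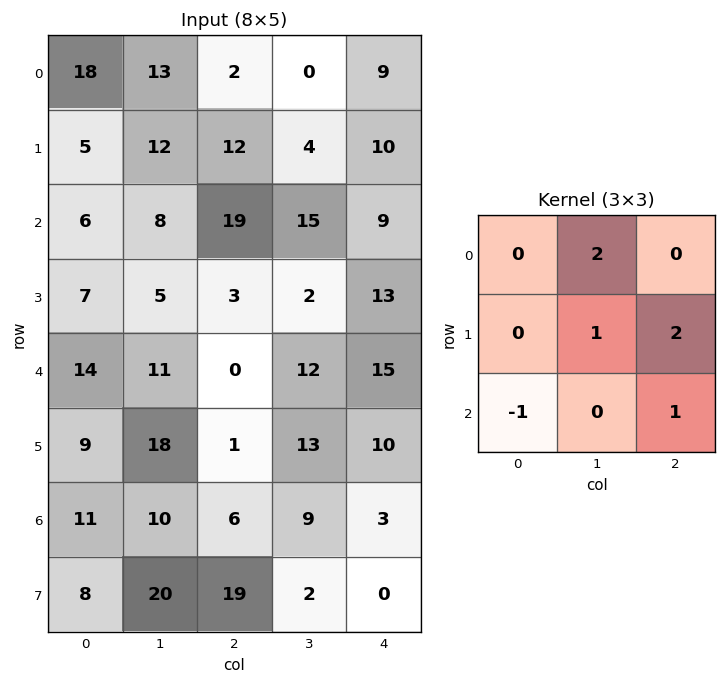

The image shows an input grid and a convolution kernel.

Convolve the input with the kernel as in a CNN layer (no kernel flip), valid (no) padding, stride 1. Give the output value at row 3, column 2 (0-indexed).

55

The receptive field on the input at this output position is [3 2 13 / 0 12 15 / 1 13 10]. Elementwise product with the kernel and sum: 2·2 + 12·1 + 15·2 + 1·-1 + 10·1.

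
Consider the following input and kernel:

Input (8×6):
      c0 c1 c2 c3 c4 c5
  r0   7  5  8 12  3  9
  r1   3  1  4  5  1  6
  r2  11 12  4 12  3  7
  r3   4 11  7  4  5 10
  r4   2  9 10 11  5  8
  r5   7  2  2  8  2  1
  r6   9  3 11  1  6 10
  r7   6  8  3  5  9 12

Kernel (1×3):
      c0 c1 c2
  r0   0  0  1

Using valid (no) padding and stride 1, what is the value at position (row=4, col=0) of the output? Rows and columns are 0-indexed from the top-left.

The receptive field on the input at this output position is [2 9 10]. Elementwise product with the kernel and sum: 10·1.

10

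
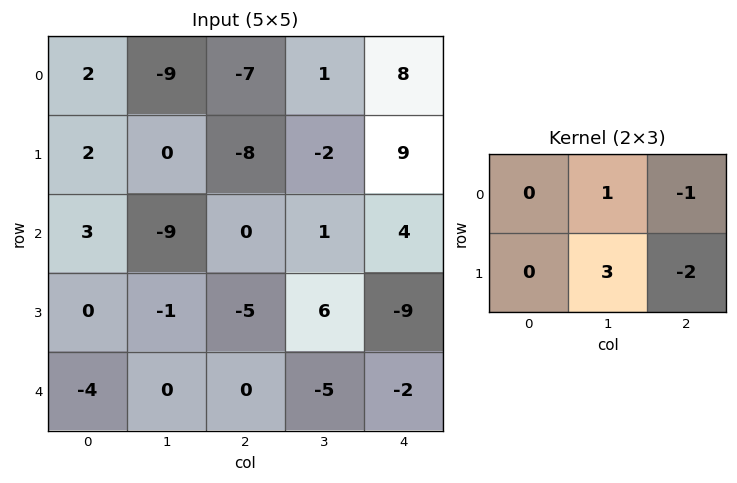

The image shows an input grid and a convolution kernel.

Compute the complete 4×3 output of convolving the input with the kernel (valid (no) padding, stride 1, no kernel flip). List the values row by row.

Output[0,0]: The receptive field on the input at this output position is [2 -9 -7 / 2 0 -8]. Elementwise product with the kernel and sum: -9·1 + -7·-1 + 0·3 + -8·-2.
Output[0,1]: The receptive field on the input at this output position is [-9 -7 1 / 0 -8 -2]. Elementwise product with the kernel and sum: -7·1 + 1·-1 + -8·3 + -2·-2.

14 -28 -31
-19 -8 -16
-2 -28 33
4 -1 4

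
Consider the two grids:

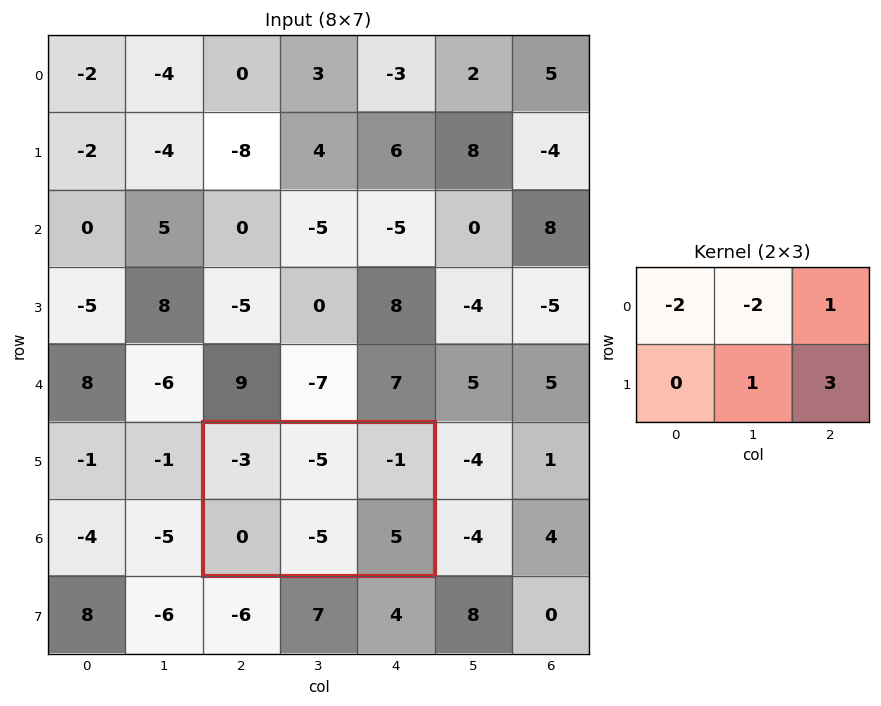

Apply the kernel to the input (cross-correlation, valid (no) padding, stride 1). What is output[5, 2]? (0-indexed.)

The receptive field on the input at this output position is [-3 -5 -1 / 0 -5 5]. Elementwise product with the kernel and sum: -3·-2 + -5·-2 + -1·1 + -5·1 + 5·3.

25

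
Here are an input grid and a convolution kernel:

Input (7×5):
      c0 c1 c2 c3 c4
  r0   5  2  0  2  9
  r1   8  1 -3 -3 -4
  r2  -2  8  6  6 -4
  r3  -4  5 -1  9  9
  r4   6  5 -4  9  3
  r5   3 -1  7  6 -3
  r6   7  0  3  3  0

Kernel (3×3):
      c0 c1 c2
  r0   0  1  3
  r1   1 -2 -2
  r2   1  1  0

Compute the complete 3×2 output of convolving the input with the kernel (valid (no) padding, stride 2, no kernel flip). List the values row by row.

Output[0,0]: The receptive field on the input at this output position is [5 2 0 / 8 1 -3 / -2 8 6]. Elementwise product with the kernel and sum: 2·1 + 0·3 + 8·1 + 1·-2 + -3·-2 + -2·1 + 8·1.
Output[0,1]: The receptive field on the input at this output position is [0 2 9 / -3 -3 -4 / 6 6 -4]. Elementwise product with the kernel and sum: 2·1 + 9·3 + -3·1 + -3·-2 + -4·-2 + 6·1 + 6·1.

20 52
25 -38
-9 25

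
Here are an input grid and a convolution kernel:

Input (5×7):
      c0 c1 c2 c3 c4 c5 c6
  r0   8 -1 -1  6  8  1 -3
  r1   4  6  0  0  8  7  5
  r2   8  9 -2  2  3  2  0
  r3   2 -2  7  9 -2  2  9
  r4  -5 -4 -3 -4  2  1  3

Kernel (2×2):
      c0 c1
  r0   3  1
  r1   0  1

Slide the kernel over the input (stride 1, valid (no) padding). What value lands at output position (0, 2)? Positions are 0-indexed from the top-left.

3

The receptive field on the input at this output position is [-1 6 / 0 0]. Elementwise product with the kernel and sum: -1·3 + 6·1 + 0·1.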